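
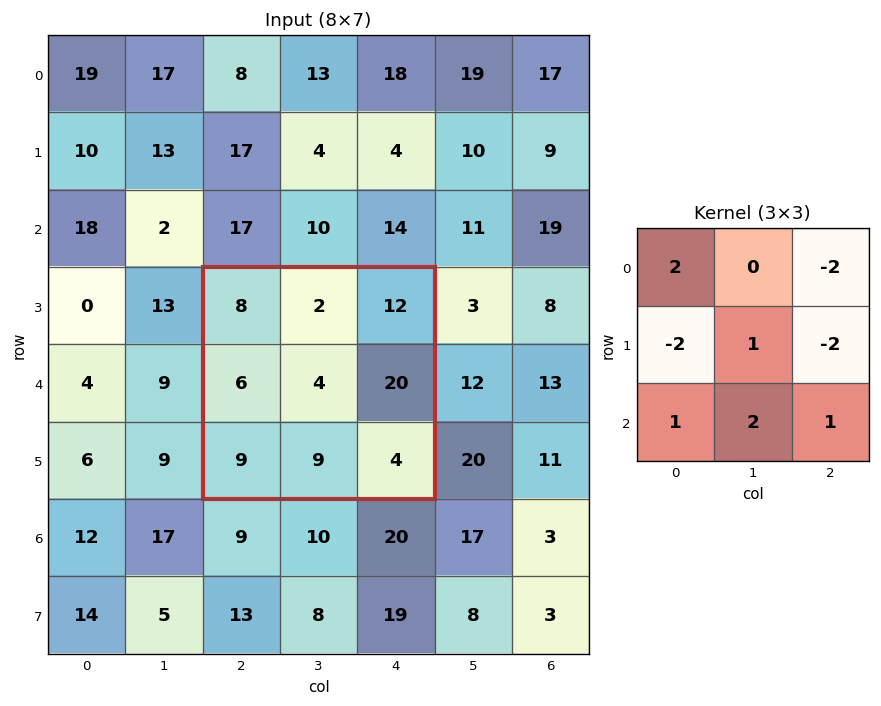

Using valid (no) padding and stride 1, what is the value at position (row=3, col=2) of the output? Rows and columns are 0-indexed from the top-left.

-25

The receptive field on the input at this output position is [8 2 12 / 6 4 20 / 9 9 4]. Elementwise product with the kernel and sum: 8·2 + 12·-2 + 6·-2 + 4·1 + 20·-2 + 9·1 + 9·2 + 4·1.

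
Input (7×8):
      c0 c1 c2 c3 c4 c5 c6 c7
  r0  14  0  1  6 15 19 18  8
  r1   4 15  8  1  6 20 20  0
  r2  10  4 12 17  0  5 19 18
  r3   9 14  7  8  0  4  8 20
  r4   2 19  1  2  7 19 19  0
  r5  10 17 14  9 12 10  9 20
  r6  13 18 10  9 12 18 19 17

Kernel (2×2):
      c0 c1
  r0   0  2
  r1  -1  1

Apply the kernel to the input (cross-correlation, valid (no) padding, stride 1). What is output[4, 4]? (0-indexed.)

36

The receptive field on the input at this output position is [7 19 / 12 10]. Elementwise product with the kernel and sum: 19·2 + 12·-1 + 10·1.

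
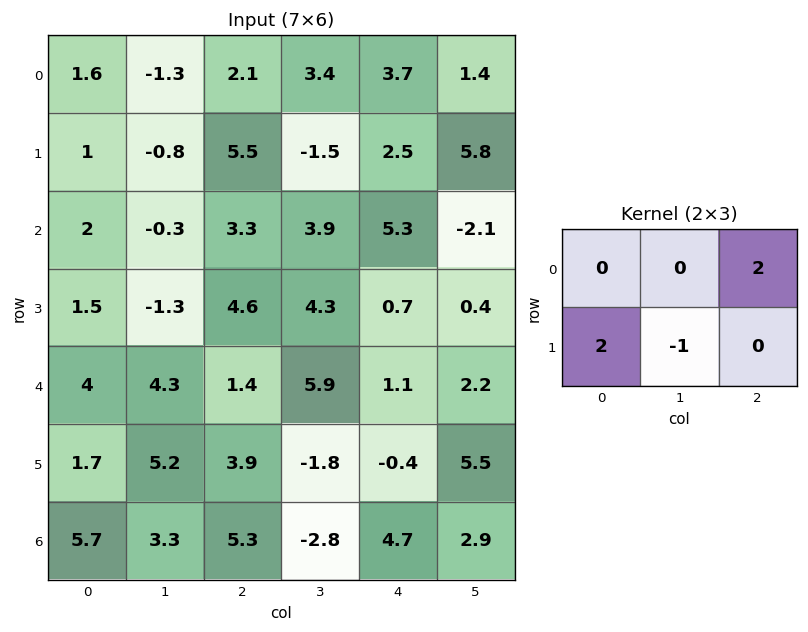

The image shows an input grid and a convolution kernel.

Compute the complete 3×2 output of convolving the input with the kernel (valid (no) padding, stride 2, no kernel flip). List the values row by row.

Output[0,0]: The receptive field on the input at this output position is [1.6 -1.3 2.1 / 1 -0.8 5.5]. Elementwise product with the kernel and sum: 2.1·2 + 1·2 + -0.8·-1.

7 19.9
10.9 15.5
1 11.8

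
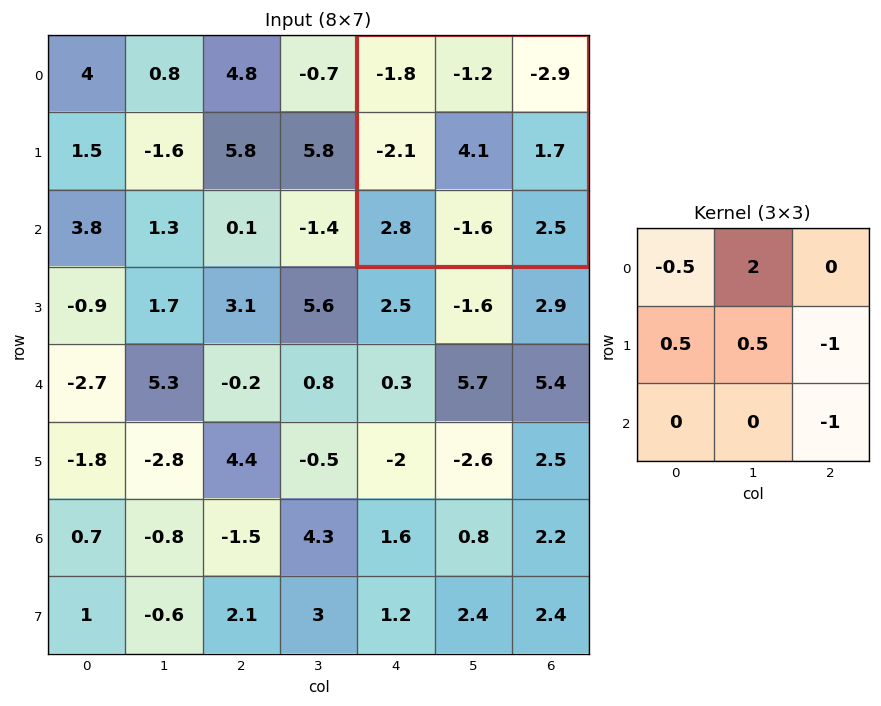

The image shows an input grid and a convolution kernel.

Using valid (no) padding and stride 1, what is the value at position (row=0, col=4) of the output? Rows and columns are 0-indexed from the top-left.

The receptive field on the input at this output position is [-1.8 -1.2 -2.9 / -2.1 4.1 1.7 / 2.8 -1.6 2.5]. Elementwise product with the kernel and sum: -1.8·-0.5 + -1.2·2 + -2.1·0.5 + 4.1·0.5 + 1.7·-1 + 2.5·-1.

-4.7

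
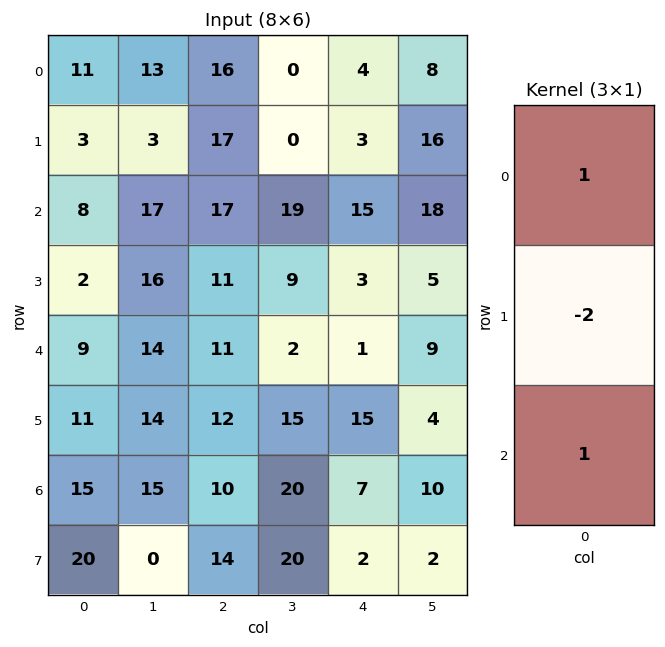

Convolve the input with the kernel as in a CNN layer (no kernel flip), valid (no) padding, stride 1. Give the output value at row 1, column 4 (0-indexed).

-24

The receptive field on the input at this output position is [3 / 15 / 3]. Elementwise product with the kernel and sum: 3·1 + 15·-2 + 3·1.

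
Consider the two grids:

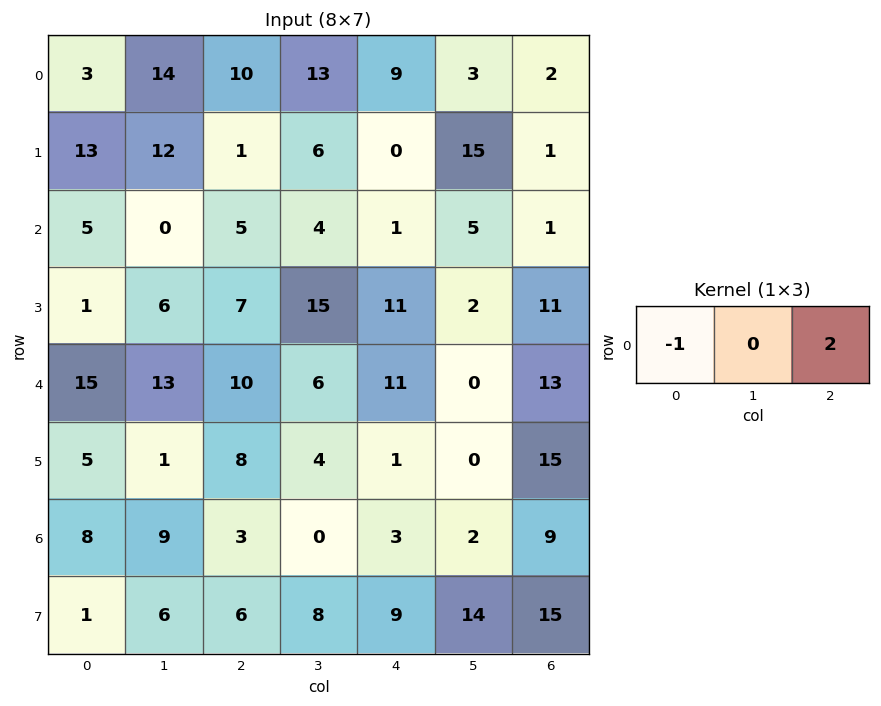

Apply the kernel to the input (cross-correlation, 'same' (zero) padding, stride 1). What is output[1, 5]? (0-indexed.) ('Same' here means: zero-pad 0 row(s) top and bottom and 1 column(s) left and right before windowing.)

The receptive field on the zero-padded input at this output position is [0 15 1]. Elementwise product with the kernel and sum: 0·-1 + 1·2.

2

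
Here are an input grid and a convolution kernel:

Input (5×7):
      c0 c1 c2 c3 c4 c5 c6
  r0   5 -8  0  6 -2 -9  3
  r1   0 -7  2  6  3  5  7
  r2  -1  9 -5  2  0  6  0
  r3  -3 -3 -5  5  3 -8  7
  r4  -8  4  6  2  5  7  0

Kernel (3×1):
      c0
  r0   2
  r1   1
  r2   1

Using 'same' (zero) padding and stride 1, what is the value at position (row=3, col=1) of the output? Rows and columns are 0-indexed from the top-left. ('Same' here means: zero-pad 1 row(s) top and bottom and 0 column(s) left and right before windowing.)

The receptive field on the zero-padded input at this output position is [9 / -3 / 4]. Elementwise product with the kernel and sum: 9·2 + -3·1 + 4·1.

19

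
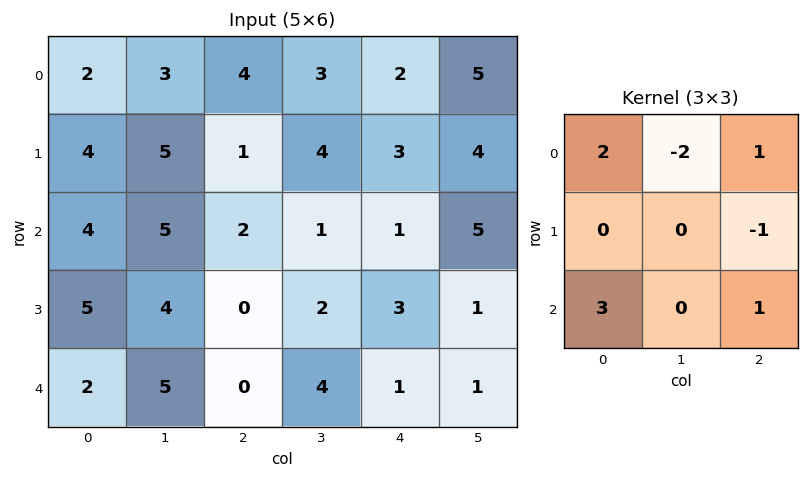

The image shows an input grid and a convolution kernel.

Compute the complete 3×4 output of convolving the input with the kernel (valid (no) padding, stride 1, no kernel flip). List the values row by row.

15 13 8 11
12 25 -1 8
6 24 1 17

Output[0,0]: The receptive field on the input at this output position is [2 3 4 / 4 5 1 / 4 5 2]. Elementwise product with the kernel and sum: 2·2 + 3·-2 + 4·1 + 1·-1 + 4·3 + 2·1.
Output[0,1]: The receptive field on the input at this output position is [3 4 3 / 5 1 4 / 5 2 1]. Elementwise product with the kernel and sum: 3·2 + 4·-2 + 3·1 + 4·-1 + 5·3 + 1·1.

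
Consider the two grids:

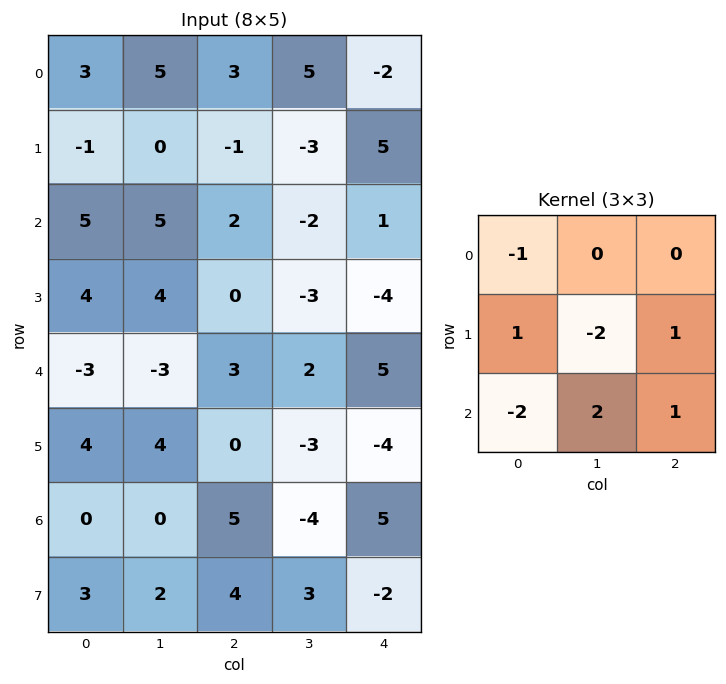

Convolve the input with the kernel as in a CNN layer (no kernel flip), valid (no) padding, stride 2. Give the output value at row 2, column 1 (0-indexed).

-14

The receptive field on the input at this output position is [3 2 5 / 0 -3 -4 / 5 -4 5]. Elementwise product with the kernel and sum: 3·-1 + 0·1 + -3·-2 + -4·1 + 5·-2 + -4·2 + 5·1.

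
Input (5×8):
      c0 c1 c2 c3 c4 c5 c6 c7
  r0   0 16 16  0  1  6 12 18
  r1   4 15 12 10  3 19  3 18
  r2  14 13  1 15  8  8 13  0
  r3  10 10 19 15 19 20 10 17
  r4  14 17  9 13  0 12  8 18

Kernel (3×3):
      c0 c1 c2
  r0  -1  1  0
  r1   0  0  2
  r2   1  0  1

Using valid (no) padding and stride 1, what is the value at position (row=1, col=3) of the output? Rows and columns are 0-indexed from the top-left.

44

The receptive field on the input at this output position is [10 3 19 / 15 8 8 / 15 19 20]. Elementwise product with the kernel and sum: 10·-1 + 3·1 + 8·2 + 15·1 + 20·1.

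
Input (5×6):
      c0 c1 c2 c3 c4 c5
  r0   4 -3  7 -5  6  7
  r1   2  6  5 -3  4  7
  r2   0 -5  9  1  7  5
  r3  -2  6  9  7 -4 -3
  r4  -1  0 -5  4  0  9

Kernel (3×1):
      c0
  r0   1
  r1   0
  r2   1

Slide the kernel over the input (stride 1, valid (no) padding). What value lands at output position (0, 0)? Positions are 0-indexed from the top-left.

The receptive field on the input at this output position is [4 / 2 / 0]. Elementwise product with the kernel and sum: 4·1 + 0·1.

4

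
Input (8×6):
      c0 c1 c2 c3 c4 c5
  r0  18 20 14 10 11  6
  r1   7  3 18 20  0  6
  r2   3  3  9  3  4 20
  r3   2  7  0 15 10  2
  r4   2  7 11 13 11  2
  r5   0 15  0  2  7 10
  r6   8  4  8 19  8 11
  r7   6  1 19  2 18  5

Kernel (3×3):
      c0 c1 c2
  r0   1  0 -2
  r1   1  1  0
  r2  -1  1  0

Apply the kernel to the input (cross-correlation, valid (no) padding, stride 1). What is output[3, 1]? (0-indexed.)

-20

The receptive field on the input at this output position is [7 0 15 / 7 11 13 / 15 0 2]. Elementwise product with the kernel and sum: 7·1 + 15·-2 + 7·1 + 11·1 + 15·-1 + 0·1.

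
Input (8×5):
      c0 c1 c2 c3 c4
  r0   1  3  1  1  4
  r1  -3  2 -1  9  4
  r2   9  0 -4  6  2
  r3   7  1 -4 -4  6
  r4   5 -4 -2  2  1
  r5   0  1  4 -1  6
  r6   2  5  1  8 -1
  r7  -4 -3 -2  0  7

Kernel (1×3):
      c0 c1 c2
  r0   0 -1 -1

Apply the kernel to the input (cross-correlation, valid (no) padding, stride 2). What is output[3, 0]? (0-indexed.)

-6

The receptive field on the input at this output position is [2 5 1]. Elementwise product with the kernel and sum: 5·-1 + 1·-1.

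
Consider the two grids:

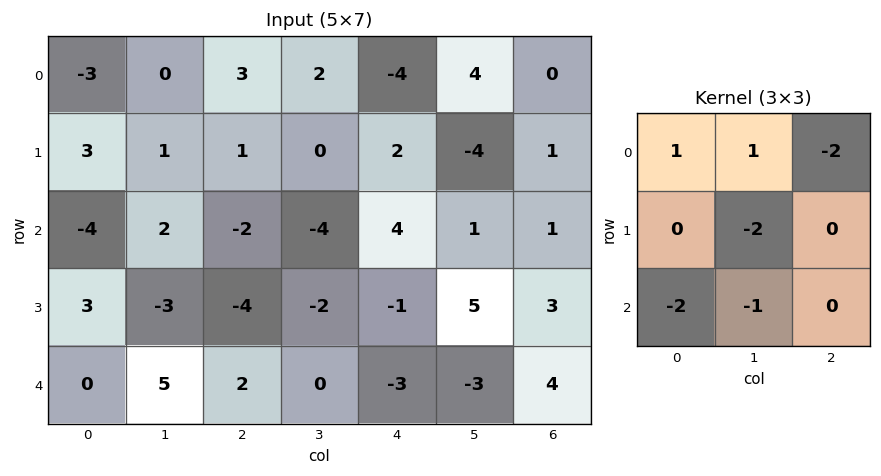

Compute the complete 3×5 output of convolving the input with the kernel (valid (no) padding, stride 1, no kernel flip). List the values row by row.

Output[0,0]: The receptive field on the input at this output position is [-3 0 3 / 3 1 1 / -4 2 -2]. Elementwise product with the kernel and sum: -3·1 + 0·1 + 3·-2 + 1·-2 + -4·-2 + 2·-1.
Output[0,1]: The receptive field on the input at this output position is [0 3 2 / 1 1 0 / 2 -2 -4]. Elementwise product with the kernel and sum: 0·1 + 3·1 + 2·-2 + 1·-2 + 2·-2 + -2·-1.

-5 -5 21 -10 -1
-5 16 15 7 -9
3 4 -14 3 2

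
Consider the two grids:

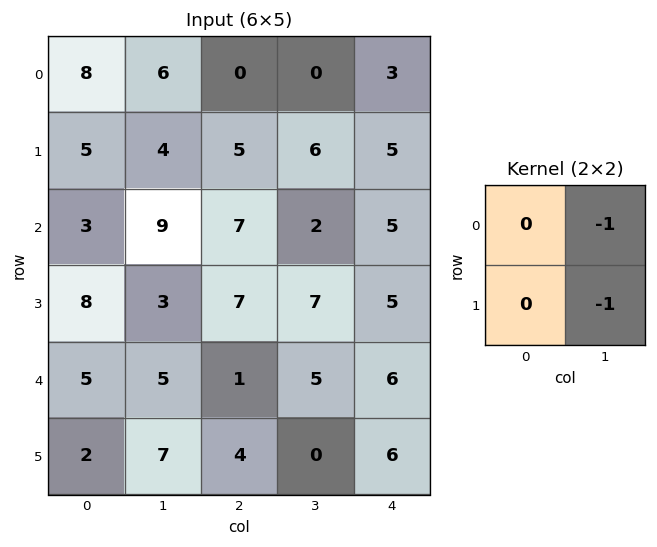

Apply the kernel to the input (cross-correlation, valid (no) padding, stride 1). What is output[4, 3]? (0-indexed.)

-12

The receptive field on the input at this output position is [5 6 / 0 6]. Elementwise product with the kernel and sum: 6·-1 + 6·-1.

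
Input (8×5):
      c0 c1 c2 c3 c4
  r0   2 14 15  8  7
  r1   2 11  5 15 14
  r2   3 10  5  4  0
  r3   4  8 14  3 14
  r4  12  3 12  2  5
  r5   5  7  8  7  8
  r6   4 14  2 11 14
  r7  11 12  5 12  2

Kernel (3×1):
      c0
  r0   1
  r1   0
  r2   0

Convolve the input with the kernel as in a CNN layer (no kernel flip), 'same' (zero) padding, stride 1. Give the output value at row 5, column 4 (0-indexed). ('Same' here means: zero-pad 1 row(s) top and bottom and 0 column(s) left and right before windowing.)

5

The receptive field on the zero-padded input at this output position is [5 / 8 / 14]. Elementwise product with the kernel and sum: 5·1.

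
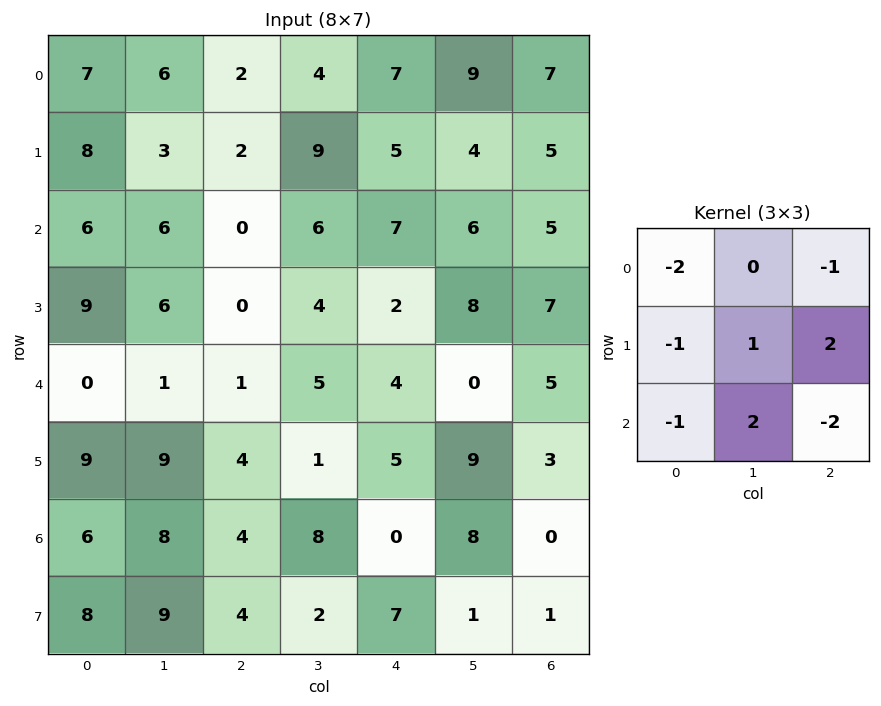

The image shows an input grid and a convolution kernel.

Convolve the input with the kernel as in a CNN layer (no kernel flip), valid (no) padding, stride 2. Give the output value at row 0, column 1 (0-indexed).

4

The receptive field on the input at this output position is [2 4 7 / 2 9 5 / 0 6 7]. Elementwise product with the kernel and sum: 2·-2 + 7·-1 + 2·-1 + 9·1 + 5·2 + 0·-1 + 6·2 + 7·-2.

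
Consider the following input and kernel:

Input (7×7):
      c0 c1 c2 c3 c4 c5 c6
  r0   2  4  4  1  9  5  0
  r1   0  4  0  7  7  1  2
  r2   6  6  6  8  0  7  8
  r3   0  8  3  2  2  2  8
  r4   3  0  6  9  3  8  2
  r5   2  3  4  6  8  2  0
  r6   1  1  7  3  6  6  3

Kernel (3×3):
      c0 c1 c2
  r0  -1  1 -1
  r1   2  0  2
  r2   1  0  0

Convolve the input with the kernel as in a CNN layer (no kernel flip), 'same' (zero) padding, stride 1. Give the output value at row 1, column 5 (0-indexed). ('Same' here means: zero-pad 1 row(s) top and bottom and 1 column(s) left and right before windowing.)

14

The receptive field on the zero-padded input at this output position is [9 5 0 / 7 1 2 / 0 7 8]. Elementwise product with the kernel and sum: 9·-1 + 5·1 + 0·-1 + 7·2 + 2·2 + 0·1.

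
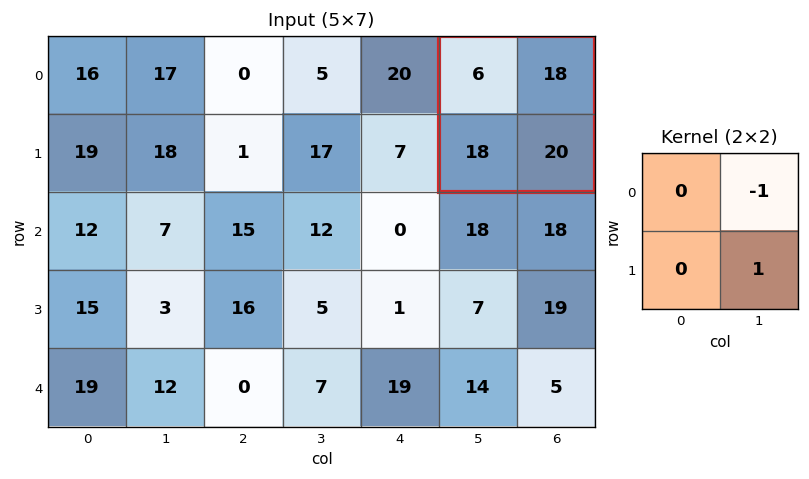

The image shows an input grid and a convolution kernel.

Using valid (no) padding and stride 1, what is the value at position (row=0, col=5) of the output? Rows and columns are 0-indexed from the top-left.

2

The receptive field on the input at this output position is [6 18 / 18 20]. Elementwise product with the kernel and sum: 18·-1 + 20·1.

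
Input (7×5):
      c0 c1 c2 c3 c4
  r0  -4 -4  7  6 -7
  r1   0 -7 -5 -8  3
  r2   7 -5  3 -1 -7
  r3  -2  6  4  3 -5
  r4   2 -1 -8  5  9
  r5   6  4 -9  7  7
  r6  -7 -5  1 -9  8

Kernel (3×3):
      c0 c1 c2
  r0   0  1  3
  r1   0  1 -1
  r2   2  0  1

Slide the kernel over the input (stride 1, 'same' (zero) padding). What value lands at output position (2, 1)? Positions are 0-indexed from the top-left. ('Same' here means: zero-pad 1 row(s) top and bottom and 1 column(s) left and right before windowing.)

The receptive field on the zero-padded input at this output position is [0 -7 -5 / 7 -5 3 / -2 6 4]. Elementwise product with the kernel and sum: -7·1 + -5·3 + -5·1 + 3·-1 + -2·2 + 4·1.

-30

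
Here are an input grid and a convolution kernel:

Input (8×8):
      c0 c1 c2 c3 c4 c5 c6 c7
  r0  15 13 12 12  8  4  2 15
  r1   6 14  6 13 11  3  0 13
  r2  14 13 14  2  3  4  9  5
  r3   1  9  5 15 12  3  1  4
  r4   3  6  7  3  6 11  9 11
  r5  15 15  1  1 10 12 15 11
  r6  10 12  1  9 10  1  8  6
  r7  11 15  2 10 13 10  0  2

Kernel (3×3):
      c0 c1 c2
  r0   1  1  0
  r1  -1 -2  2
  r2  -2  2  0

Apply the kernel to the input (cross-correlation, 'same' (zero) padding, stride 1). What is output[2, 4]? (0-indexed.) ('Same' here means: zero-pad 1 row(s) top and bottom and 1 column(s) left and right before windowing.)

18

The receptive field on the zero-padded input at this output position is [13 11 3 / 2 3 4 / 15 12 3]. Elementwise product with the kernel and sum: 13·1 + 11·1 + 2·-1 + 3·-2 + 4·2 + 15·-2 + 12·2.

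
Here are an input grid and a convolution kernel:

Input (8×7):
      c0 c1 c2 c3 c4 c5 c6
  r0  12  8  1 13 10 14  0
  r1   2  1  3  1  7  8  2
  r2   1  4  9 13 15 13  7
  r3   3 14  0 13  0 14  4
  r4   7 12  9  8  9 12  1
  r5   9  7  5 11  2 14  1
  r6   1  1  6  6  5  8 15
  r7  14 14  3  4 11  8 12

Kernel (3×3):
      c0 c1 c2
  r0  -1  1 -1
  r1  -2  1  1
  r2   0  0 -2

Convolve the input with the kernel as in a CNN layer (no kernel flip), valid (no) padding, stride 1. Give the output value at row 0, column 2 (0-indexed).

The receptive field on the input at this output position is [1 13 10 / 3 1 7 / 9 13 15]. Elementwise product with the kernel and sum: 1·-1 + 13·1 + 10·-1 + 3·-2 + 1·1 + 7·1 + 15·-2.

-26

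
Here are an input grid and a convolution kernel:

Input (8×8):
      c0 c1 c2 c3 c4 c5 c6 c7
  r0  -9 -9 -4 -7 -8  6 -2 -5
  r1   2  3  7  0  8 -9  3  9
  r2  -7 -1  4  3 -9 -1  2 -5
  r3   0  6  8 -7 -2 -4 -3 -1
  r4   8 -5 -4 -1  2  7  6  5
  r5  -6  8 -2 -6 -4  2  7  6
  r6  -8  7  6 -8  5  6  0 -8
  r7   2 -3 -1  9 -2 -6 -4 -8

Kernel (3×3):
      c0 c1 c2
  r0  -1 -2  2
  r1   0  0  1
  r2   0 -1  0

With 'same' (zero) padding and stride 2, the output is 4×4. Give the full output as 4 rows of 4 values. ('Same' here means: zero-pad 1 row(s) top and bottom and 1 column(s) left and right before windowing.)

Output[0,0]: The receptive field on the zero-padded input at this output position is [0 0 0 / 0 -9 -9 / 0 2 3]. Elementwise product with the kernel and sum: 0·-1 + 0·-2 + 0·2 + -9·1 + 2·-1.
Output[0,1]: The receptive field on the zero-padded input at this output position is [0 0 0 / -9 -4 -7 / 3 7 0]. Elementwise product with the kernel and sum: 0·-1 + 0·-2 + 0·2 + -7·1 + 7·-1.

-11 -14 -2 -8
1 -22 -33 19
13 -35 14 6
33 -23 26 -8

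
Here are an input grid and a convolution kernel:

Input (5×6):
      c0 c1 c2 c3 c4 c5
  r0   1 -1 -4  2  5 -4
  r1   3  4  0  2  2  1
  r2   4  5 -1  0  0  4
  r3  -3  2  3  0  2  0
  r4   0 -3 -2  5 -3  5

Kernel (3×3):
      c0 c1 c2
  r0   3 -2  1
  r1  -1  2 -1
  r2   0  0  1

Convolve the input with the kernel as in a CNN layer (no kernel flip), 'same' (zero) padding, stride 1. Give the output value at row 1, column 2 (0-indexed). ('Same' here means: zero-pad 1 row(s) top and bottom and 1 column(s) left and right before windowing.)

The receptive field on the zero-padded input at this output position is [-1 -4 2 / 4 0 2 / 5 -1 0]. Elementwise product with the kernel and sum: -1·3 + -4·-2 + 2·1 + 4·-1 + 0·2 + 2·-1 + 0·1.

1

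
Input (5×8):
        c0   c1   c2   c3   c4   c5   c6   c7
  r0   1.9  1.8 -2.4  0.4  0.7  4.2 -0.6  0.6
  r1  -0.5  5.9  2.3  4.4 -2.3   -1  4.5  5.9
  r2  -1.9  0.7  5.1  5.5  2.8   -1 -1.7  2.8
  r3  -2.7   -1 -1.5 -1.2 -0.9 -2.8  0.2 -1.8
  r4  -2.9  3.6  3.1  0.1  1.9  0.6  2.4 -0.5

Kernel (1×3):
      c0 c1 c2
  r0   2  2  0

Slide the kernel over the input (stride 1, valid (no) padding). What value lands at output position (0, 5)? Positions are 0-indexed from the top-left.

The receptive field on the input at this output position is [4.2 -0.6 0.6]. Elementwise product with the kernel and sum: 4.2·2 + -0.6·2.

7.2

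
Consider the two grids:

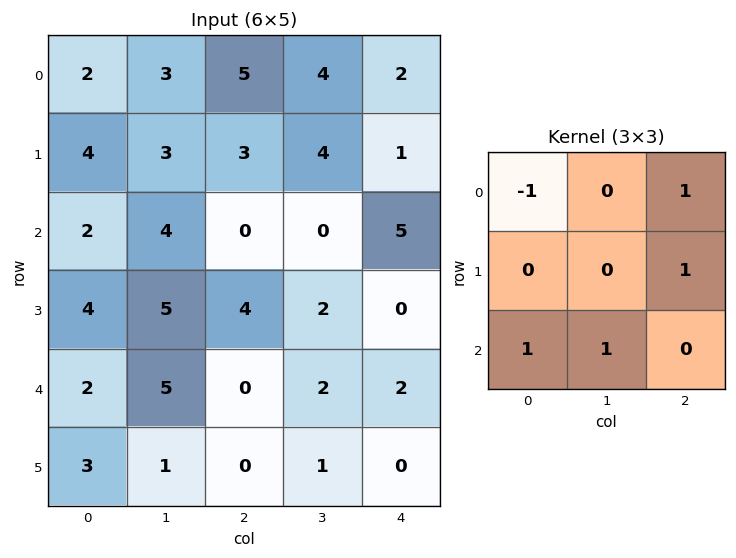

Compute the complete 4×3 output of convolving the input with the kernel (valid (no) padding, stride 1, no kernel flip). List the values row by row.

12 9 -2
8 10 9
9 3 7
4 0 -1

Output[0,0]: The receptive field on the input at this output position is [2 3 5 / 4 3 3 / 2 4 0]. Elementwise product with the kernel and sum: 2·-1 + 5·1 + 3·1 + 2·1 + 4·1.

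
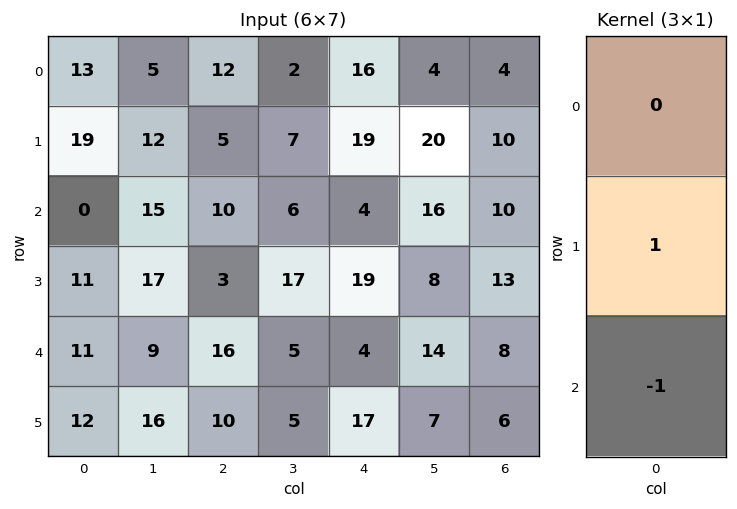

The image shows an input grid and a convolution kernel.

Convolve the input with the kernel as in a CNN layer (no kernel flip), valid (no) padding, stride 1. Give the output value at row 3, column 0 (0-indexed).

-1

The receptive field on the input at this output position is [11 / 11 / 12]. Elementwise product with the kernel and sum: 11·1 + 12·-1.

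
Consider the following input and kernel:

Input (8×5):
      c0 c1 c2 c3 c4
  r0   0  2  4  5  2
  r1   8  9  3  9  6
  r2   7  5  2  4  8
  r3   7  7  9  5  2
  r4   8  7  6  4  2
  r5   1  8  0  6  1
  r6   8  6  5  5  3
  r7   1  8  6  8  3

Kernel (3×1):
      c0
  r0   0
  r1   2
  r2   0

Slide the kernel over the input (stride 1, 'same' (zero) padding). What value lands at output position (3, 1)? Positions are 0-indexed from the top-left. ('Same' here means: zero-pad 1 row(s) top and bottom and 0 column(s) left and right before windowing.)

The receptive field on the zero-padded input at this output position is [5 / 7 / 7]. Elementwise product with the kernel and sum: 7·2.

14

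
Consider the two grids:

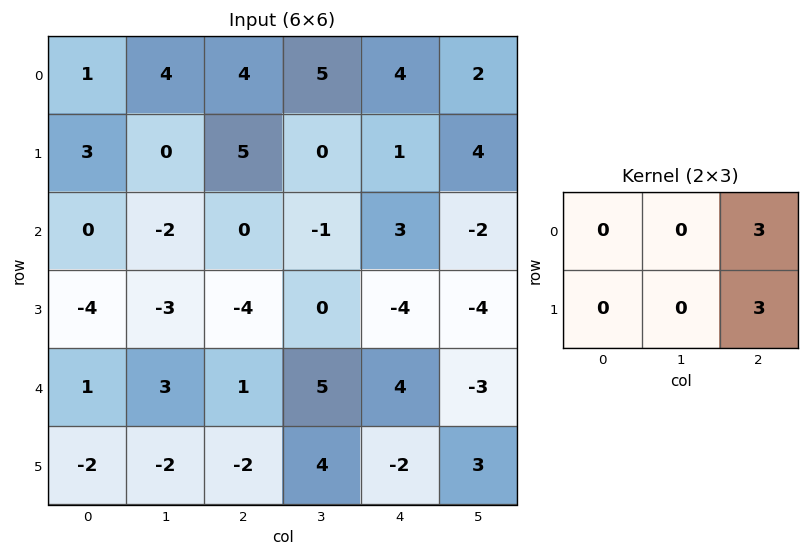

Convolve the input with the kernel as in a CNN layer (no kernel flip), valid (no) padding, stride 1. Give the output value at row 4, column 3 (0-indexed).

The receptive field on the input at this output position is [5 4 -3 / 4 -2 3]. Elementwise product with the kernel and sum: -3·3 + 3·3.

0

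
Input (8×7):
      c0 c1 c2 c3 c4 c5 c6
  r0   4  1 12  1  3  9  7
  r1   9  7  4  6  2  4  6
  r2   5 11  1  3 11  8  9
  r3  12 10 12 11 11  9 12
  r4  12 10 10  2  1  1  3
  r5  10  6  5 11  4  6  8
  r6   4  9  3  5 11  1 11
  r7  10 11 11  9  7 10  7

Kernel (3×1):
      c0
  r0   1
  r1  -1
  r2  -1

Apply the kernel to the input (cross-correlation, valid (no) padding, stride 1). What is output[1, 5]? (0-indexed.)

-13

The receptive field on the input at this output position is [4 / 8 / 9]. Elementwise product with the kernel and sum: 4·1 + 8·-1 + 9·-1.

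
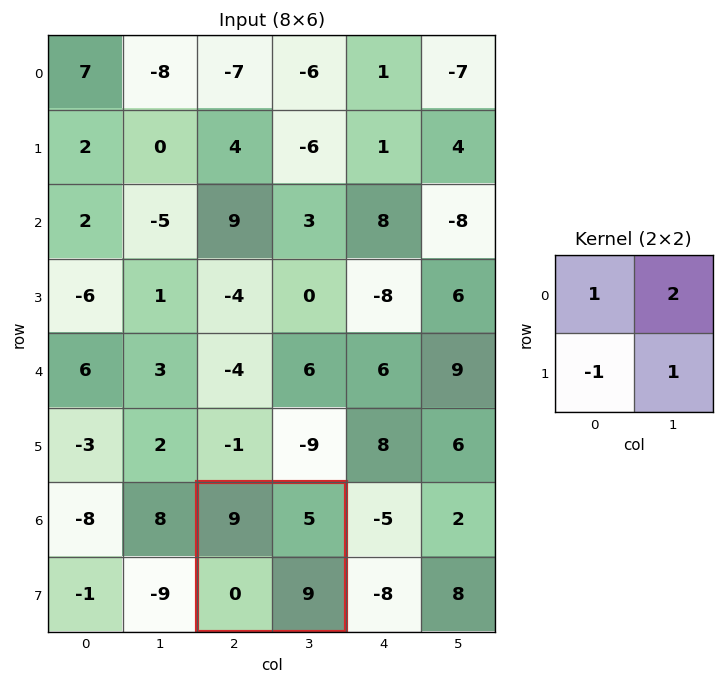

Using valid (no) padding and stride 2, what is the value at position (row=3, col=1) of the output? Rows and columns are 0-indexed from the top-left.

28

The receptive field on the input at this output position is [9 5 / 0 9]. Elementwise product with the kernel and sum: 9·1 + 5·2 + 0·-1 + 9·1.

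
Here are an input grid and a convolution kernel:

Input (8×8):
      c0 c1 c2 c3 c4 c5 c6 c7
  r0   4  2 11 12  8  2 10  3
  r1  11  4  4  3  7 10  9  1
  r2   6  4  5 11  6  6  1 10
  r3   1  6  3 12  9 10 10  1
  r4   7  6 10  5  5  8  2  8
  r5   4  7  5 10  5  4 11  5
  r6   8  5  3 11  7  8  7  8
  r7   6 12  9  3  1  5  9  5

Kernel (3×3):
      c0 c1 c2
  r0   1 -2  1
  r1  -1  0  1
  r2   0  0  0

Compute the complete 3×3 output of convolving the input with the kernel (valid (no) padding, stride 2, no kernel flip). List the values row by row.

4 -2 16
5 -5 -4
6 5 -3

Output[0,0]: The receptive field on the input at this output position is [4 2 11 / 11 4 4 / 6 4 5]. Elementwise product with the kernel and sum: 4·1 + 2·-2 + 11·1 + 11·-1 + 4·1.
Output[0,1]: The receptive field on the input at this output position is [11 12 8 / 4 3 7 / 5 11 6]. Elementwise product with the kernel and sum: 11·1 + 12·-2 + 8·1 + 4·-1 + 7·1.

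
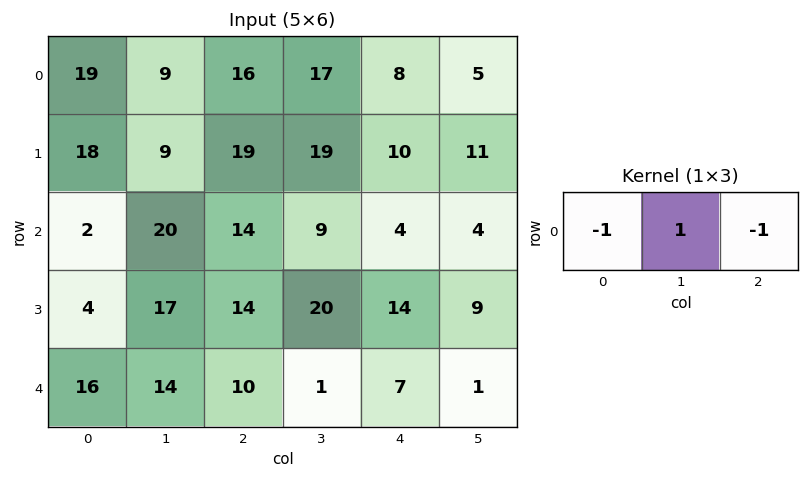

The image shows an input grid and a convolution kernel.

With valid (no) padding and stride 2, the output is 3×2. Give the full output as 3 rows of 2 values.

-26 -7
4 -9
-12 -16

Output[0,0]: The receptive field on the input at this output position is [19 9 16]. Elementwise product with the kernel and sum: 19·-1 + 9·1 + 16·-1.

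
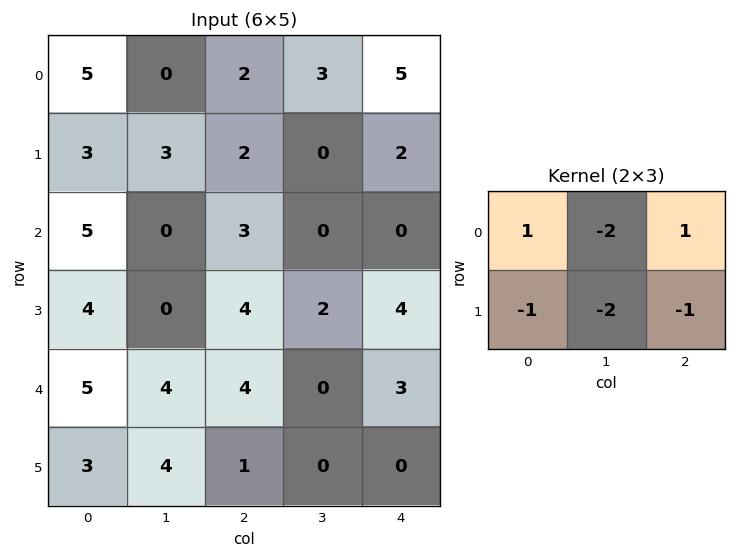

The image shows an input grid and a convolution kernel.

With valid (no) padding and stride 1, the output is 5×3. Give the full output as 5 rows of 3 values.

Output[0,0]: The receptive field on the input at this output position is [5 0 2 / 3 3 2]. Elementwise product with the kernel and sum: 5·1 + 0·-2 + 2·1 + 3·-1 + 3·-2 + 2·-1.
Output[0,1]: The receptive field on the input at this output position is [0 2 3 / 3 2 0]. Elementwise product with the kernel and sum: 0·1 + 2·-2 + 3·1 + 3·-1 + 2·-2 + 0·-1.

-4 -8 -3
-9 -7 1
0 -16 -9
-9 -18 -3
-11 -10 6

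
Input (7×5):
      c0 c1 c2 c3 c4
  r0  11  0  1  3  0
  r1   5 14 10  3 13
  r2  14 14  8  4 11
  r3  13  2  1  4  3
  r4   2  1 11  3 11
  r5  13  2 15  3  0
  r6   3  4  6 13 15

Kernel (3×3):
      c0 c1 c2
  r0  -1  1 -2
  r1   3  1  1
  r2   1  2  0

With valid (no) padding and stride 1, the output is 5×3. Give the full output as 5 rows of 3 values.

68 80 64
70 48 15
30 20 1
22 40 65
44 44 50

Output[0,0]: The receptive field on the input at this output position is [11 0 1 / 5 14 10 / 14 14 8]. Elementwise product with the kernel and sum: 11·-1 + 0·1 + 1·-2 + 5·3 + 14·1 + 10·1 + 14·1 + 14·2.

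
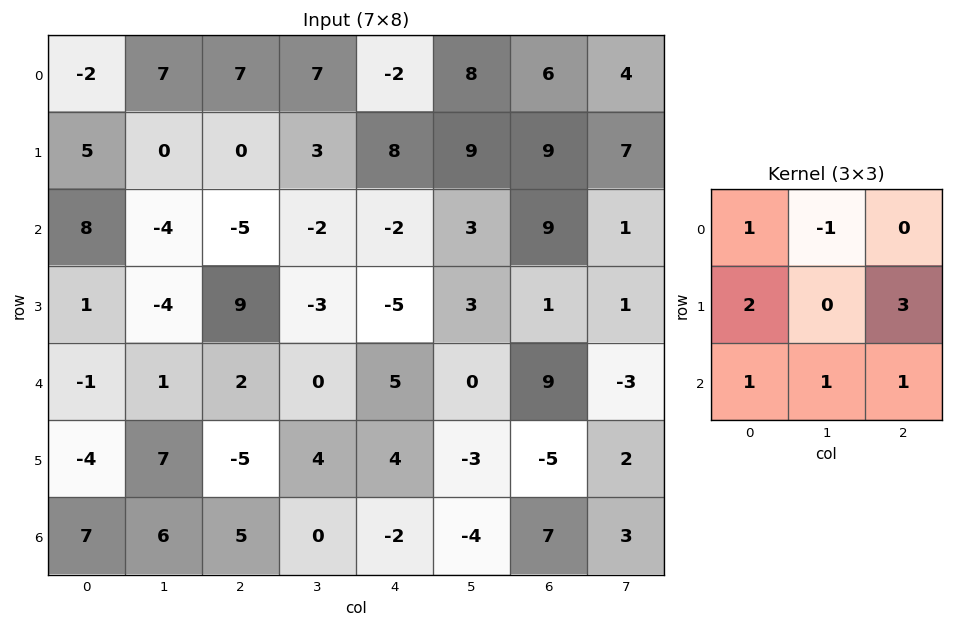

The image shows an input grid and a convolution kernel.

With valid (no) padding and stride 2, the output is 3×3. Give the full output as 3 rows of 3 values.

Output[0,0]: The receptive field on the input at this output position is [-2 7 7 / 5 0 0 / 8 -4 -5]. Elementwise product with the kernel and sum: -2·1 + 7·-1 + 5·2 + 0·3 + 8·1 + -4·1 + -5·1.
Output[0,1]: The receptive field on the input at this output position is [7 7 -2 / 0 3 8 / -5 -2 -2]. Elementwise product with the kernel and sum: 7·1 + 7·-1 + 0·2 + 8·3 + -5·1 + -2·1 + -2·1.

0 15 43
43 7 2
-7 7 -1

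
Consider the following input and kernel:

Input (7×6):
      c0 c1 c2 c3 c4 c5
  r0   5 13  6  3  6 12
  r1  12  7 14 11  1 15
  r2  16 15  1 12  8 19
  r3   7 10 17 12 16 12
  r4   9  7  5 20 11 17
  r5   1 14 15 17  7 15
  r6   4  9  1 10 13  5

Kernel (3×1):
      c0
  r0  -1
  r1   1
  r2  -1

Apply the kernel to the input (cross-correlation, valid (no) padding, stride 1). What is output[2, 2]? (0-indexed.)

The receptive field on the input at this output position is [1 / 17 / 5]. Elementwise product with the kernel and sum: 1·-1 + 17·1 + 5·-1.

11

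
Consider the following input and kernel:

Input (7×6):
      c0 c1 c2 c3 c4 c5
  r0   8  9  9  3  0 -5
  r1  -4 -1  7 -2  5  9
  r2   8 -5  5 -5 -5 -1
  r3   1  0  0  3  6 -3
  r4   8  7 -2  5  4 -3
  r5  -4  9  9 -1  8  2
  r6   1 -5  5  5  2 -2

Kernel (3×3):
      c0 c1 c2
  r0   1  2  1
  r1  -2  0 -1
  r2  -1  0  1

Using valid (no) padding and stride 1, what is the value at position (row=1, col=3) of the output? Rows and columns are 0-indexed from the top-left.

The receptive field on the input at this output position is [-2 5 9 / -5 -5 -1 / 3 6 -3]. Elementwise product with the kernel and sum: -2·1 + 5·2 + 9·1 + -5·-2 + -1·-1 + 3·-1 + -3·1.

22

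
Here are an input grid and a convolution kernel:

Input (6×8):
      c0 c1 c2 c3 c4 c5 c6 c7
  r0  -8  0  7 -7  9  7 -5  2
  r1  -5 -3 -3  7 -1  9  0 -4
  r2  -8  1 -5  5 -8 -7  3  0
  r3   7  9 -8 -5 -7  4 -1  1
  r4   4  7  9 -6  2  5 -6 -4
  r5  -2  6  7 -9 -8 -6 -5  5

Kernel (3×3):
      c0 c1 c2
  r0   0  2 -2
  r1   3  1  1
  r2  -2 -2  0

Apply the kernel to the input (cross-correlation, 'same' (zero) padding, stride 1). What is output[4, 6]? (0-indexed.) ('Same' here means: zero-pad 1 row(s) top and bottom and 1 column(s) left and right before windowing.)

23

The receptive field on the zero-padded input at this output position is [4 -1 1 / 5 -6 -4 / -6 -5 5]. Elementwise product with the kernel and sum: -1·2 + 1·-2 + 5·3 + -6·1 + -4·1 + -6·-2 + -5·-2.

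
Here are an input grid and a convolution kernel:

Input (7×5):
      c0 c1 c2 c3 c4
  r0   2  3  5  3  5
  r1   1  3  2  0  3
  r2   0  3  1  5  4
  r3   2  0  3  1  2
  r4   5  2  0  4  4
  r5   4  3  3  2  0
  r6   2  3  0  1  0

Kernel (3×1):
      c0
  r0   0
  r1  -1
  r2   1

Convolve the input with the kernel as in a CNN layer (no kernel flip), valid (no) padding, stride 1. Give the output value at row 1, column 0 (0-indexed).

The receptive field on the input at this output position is [1 / 0 / 2]. Elementwise product with the kernel and sum: 0·-1 + 2·1.

2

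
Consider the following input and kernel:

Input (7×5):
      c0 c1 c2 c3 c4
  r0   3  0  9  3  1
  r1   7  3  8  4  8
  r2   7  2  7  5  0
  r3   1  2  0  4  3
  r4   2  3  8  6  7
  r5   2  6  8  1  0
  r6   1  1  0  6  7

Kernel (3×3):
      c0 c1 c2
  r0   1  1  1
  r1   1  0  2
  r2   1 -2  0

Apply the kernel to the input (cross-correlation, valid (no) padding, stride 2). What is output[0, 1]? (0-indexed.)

The receptive field on the input at this output position is [9 3 1 / 8 4 8 / 7 5 0]. Elementwise product with the kernel and sum: 9·1 + 3·1 + 1·1 + 8·1 + 8·2 + 7·1 + 5·-2.

34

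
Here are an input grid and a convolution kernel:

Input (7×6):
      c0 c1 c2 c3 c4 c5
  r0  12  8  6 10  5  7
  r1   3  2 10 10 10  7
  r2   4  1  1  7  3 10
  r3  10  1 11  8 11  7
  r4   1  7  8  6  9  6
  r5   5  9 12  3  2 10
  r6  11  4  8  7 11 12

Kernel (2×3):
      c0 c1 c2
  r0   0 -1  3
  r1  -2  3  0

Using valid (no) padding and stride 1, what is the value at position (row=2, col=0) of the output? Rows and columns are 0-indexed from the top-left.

-15

The receptive field on the input at this output position is [4 1 1 / 10 1 11]. Elementwise product with the kernel and sum: 1·-1 + 1·3 + 10·-2 + 1·3.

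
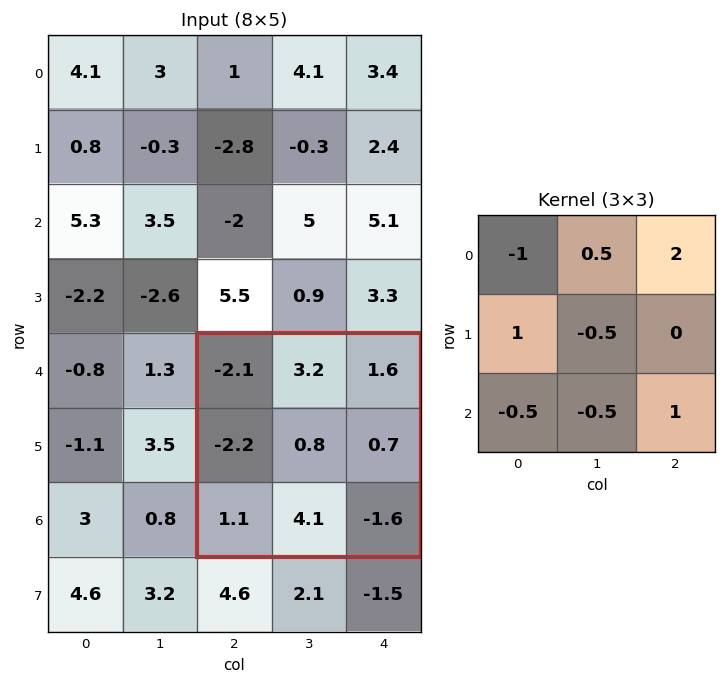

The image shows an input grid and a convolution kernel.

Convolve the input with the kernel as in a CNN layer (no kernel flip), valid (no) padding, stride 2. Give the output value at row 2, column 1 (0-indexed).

0.1

The receptive field on the input at this output position is [-2.1 3.2 1.6 / -2.2 0.8 0.7 / 1.1 4.1 -1.6]. Elementwise product with the kernel and sum: -2.1·-1 + 3.2·0.5 + 1.6·2 + -2.2·1 + 0.8·-0.5 + 1.1·-0.5 + 4.1·-0.5 + -1.6·1.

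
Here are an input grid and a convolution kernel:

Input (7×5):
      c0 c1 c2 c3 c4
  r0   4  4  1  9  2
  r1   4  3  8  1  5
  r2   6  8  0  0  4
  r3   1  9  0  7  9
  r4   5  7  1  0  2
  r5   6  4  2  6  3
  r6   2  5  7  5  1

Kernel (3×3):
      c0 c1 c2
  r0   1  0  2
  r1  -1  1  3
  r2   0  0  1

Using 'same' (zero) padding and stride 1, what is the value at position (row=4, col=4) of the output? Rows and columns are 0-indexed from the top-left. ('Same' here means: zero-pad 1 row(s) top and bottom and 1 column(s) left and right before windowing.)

The receptive field on the zero-padded input at this output position is [7 9 0 / 0 2 0 / 6 3 0]. Elementwise product with the kernel and sum: 7·1 + 0·2 + 0·-1 + 2·1 + 0·3 + 0·1.

9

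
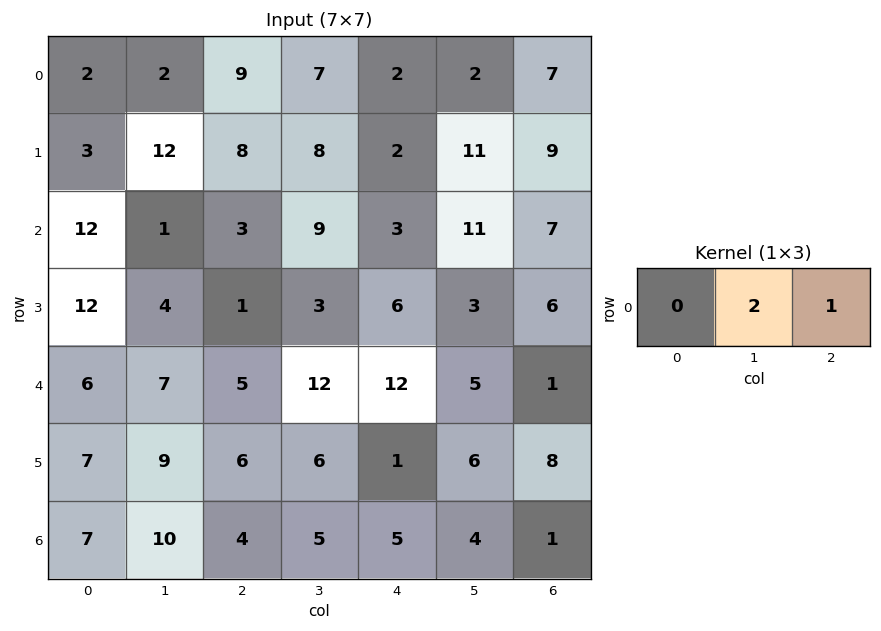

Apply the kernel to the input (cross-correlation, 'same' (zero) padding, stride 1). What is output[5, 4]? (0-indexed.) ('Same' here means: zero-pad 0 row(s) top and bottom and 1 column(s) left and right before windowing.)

The receptive field on the zero-padded input at this output position is [6 1 6]. Elementwise product with the kernel and sum: 1·2 + 6·1.

8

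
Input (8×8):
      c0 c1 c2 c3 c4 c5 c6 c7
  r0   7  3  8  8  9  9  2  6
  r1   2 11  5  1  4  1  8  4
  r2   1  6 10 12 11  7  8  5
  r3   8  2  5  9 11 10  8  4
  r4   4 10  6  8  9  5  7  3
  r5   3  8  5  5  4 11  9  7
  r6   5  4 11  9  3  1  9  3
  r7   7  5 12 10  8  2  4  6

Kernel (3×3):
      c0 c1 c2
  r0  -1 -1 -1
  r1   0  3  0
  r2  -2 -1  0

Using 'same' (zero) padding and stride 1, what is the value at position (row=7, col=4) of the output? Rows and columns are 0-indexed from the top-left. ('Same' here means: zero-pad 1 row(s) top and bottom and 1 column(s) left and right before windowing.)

The receptive field on the zero-padded input at this output position is [9 3 1 / 10 8 2 / 0 0 0]. Elementwise product with the kernel and sum: 9·-1 + 3·-1 + 1·-1 + 8·3 + 0·-2 + 0·-1.

11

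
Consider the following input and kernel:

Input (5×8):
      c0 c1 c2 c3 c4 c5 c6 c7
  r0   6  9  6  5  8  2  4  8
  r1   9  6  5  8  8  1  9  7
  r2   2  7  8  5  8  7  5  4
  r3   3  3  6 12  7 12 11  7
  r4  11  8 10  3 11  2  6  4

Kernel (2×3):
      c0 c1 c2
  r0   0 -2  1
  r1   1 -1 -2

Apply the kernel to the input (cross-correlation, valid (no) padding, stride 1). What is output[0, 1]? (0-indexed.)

The receptive field on the input at this output position is [9 6 5 / 6 5 8]. Elementwise product with the kernel and sum: 6·-2 + 5·1 + 6·1 + 5·-1 + 8·-2.

-22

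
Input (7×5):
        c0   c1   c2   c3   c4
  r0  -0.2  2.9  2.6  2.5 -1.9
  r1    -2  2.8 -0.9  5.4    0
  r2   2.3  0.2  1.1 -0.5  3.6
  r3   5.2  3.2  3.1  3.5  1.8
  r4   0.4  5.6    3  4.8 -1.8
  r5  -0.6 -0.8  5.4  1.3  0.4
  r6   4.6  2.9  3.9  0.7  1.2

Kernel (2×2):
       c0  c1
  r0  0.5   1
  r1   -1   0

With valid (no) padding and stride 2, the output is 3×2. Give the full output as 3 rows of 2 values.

Output[0,0]: The receptive field on the input at this output position is [-0.2 2.9 / -2 2.8]. Elementwise product with the kernel and sum: -0.2·0.5 + 2.9·1 + -2·-1.

4.8 4.7
-3.85 -3.05
6.4 0.9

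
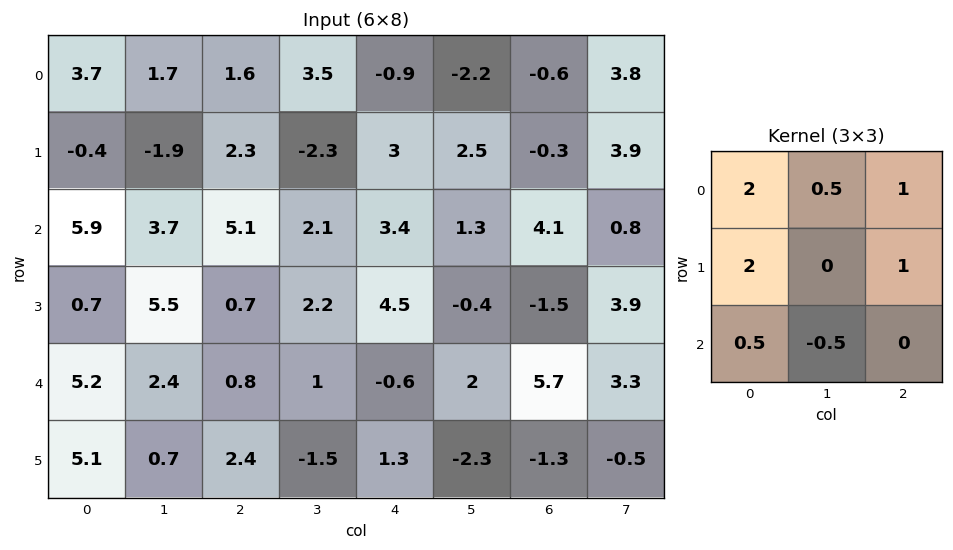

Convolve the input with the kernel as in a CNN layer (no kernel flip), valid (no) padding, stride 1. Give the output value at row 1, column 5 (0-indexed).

The receptive field on the input at this output position is [2.5 -0.3 3.9 / 1.3 4.1 0.8 / -0.4 -1.5 3.9]. Elementwise product with the kernel and sum: 2.5·2 + -0.3·0.5 + 3.9·1 + 1.3·2 + 0.8·1 + -0.4·0.5 + -1.5·-0.5.

12.7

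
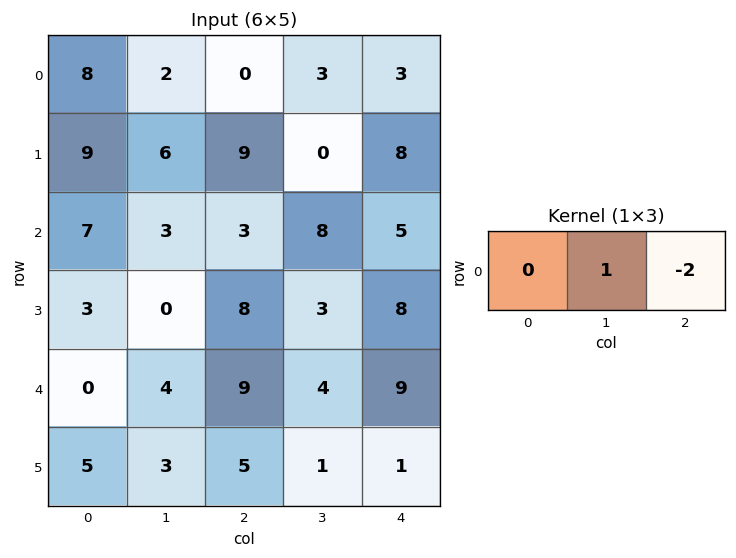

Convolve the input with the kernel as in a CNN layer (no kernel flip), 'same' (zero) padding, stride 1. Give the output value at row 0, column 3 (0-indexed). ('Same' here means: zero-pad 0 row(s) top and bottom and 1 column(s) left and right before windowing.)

The receptive field on the zero-padded input at this output position is [0 3 3]. Elementwise product with the kernel and sum: 3·1 + 3·-2.

-3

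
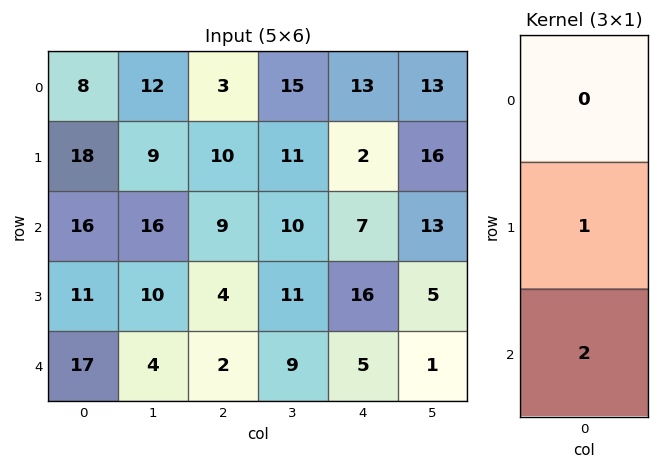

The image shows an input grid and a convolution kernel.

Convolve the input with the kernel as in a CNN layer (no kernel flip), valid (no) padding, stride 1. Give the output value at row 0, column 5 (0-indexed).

42

The receptive field on the input at this output position is [13 / 16 / 13]. Elementwise product with the kernel and sum: 16·1 + 13·2.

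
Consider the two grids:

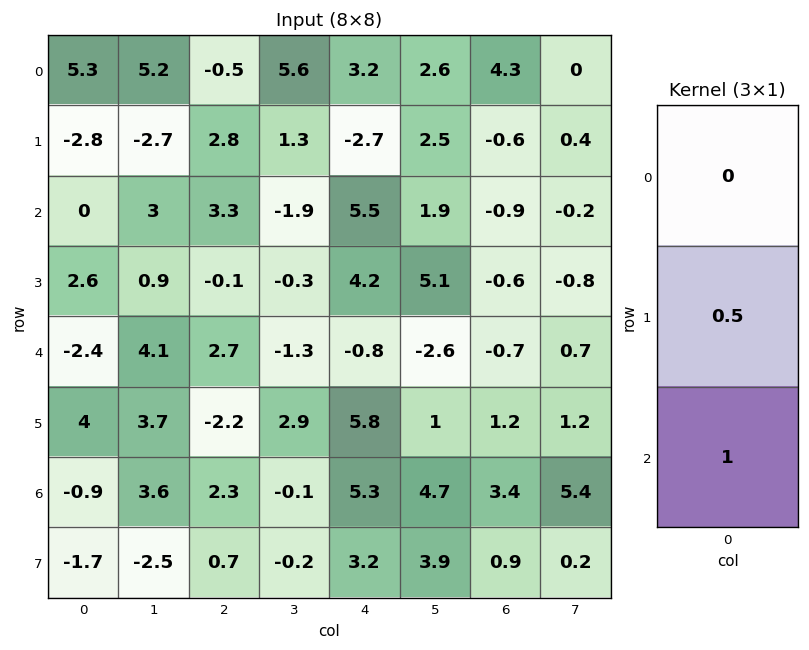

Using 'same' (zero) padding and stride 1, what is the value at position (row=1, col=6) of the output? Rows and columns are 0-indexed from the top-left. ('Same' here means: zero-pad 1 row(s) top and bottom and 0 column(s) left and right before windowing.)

The receptive field on the zero-padded input at this output position is [4.3 / -0.6 / -0.9]. Elementwise product with the kernel and sum: -0.6·0.5 + -0.9·1.

-1.2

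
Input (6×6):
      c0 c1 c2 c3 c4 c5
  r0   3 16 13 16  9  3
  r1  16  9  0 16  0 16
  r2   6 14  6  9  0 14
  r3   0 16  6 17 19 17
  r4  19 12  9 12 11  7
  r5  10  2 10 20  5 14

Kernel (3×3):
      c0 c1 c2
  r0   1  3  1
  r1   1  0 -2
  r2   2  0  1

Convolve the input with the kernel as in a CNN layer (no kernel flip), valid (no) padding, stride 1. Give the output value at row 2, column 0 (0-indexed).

The receptive field on the input at this output position is [6 14 6 / 0 16 6 / 19 12 9]. Elementwise product with the kernel and sum: 6·1 + 14·3 + 6·1 + 0·1 + 6·-2 + 19·2 + 9·1.

89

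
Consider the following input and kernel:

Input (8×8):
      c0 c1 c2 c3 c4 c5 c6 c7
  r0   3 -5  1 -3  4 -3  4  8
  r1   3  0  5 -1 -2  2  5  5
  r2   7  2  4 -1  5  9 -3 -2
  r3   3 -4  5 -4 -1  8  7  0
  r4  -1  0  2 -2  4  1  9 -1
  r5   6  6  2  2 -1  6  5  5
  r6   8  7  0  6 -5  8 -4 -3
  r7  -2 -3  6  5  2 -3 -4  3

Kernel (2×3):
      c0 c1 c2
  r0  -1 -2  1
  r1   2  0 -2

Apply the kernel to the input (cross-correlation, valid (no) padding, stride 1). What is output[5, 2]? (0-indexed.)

3

The receptive field on the input at this output position is [2 2 -1 / 0 6 -5]. Elementwise product with the kernel and sum: 2·-1 + 2·-2 + -1·1 + 0·2 + -5·-2.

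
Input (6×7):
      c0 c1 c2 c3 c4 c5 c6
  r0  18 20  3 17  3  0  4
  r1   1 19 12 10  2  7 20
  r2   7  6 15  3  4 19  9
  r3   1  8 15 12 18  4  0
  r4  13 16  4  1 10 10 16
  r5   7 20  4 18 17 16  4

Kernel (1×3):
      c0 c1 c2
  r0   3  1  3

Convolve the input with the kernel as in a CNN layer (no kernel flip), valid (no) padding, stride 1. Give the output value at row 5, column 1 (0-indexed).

118

The receptive field on the input at this output position is [20 4 18]. Elementwise product with the kernel and sum: 20·3 + 4·1 + 18·3.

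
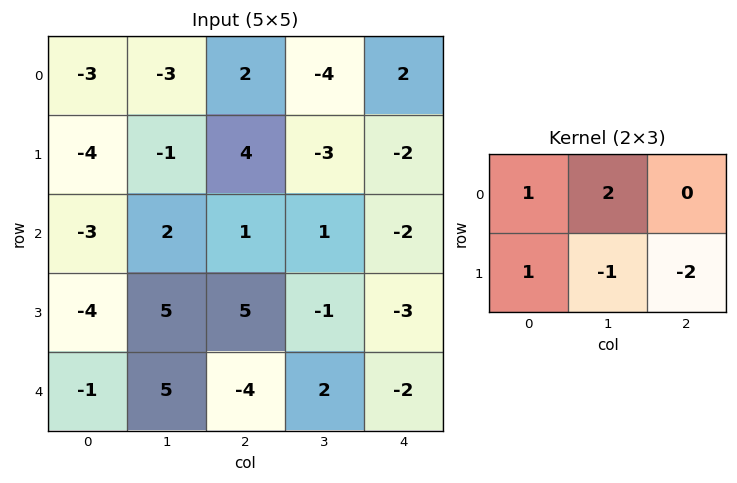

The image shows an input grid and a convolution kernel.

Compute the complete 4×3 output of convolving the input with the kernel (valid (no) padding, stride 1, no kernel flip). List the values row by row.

-20 2 5
-13 6 2
-18 6 15
8 20 1

Output[0,0]: The receptive field on the input at this output position is [-3 -3 2 / -4 -1 4]. Elementwise product with the kernel and sum: -3·1 + -3·2 + -4·1 + -1·-1 + 4·-2.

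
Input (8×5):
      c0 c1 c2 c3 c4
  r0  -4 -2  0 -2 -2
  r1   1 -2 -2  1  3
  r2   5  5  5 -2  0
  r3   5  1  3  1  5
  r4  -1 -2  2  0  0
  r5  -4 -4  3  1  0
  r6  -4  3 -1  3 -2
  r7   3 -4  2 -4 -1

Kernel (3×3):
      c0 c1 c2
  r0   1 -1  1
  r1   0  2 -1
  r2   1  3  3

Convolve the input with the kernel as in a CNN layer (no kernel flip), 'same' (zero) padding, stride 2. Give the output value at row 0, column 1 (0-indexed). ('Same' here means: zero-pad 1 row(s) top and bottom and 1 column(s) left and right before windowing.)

The receptive field on the zero-padded input at this output position is [0 0 0 / -2 0 -2 / -2 -2 1]. Elementwise product with the kernel and sum: 0·1 + 0·-1 + 0·1 + 0·2 + -2·-1 + -2·1 + -2·3 + 1·3.

-3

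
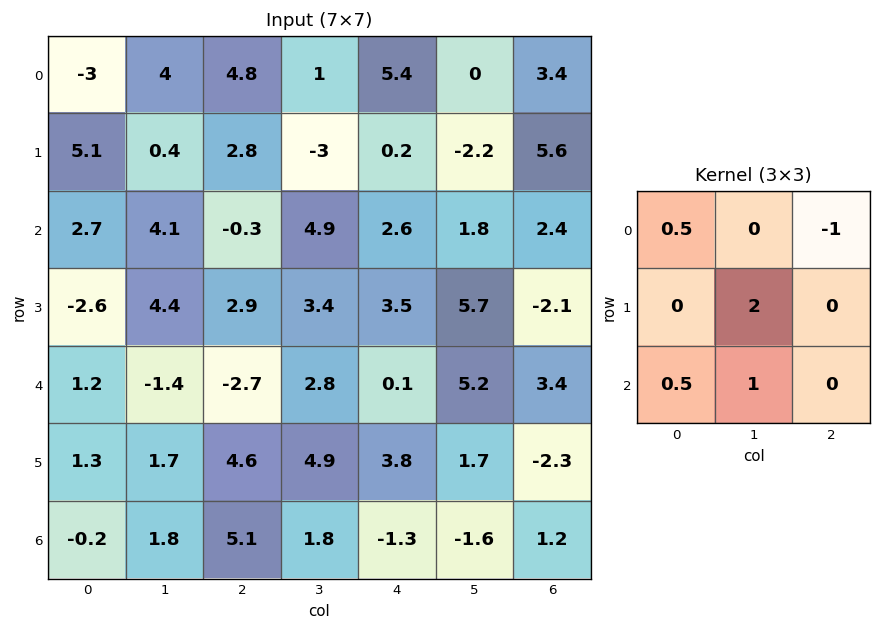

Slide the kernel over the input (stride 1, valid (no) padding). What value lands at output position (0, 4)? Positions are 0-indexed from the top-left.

The receptive field on the input at this output position is [5.4 0 3.4 / 0.2 -2.2 5.6 / 2.6 1.8 2.4]. Elementwise product with the kernel and sum: 5.4·0.5 + 3.4·-1 + -2.2·2 + 2.6·0.5 + 1.8·1.

-2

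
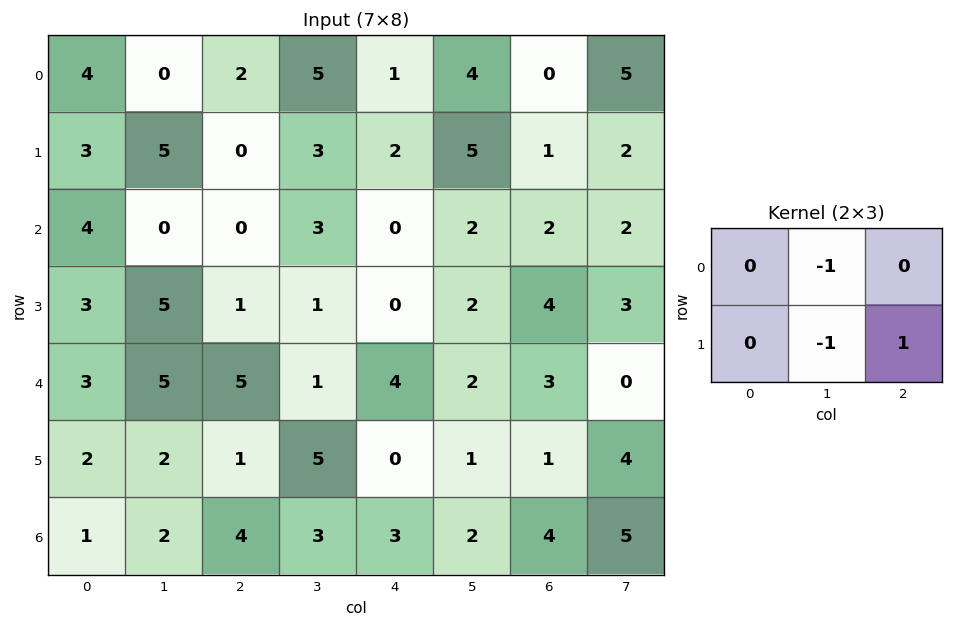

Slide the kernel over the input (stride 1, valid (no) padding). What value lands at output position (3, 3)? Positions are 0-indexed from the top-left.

-2

The receptive field on the input at this output position is [1 0 2 / 1 4 2]. Elementwise product with the kernel and sum: 0·-1 + 4·-1 + 2·1.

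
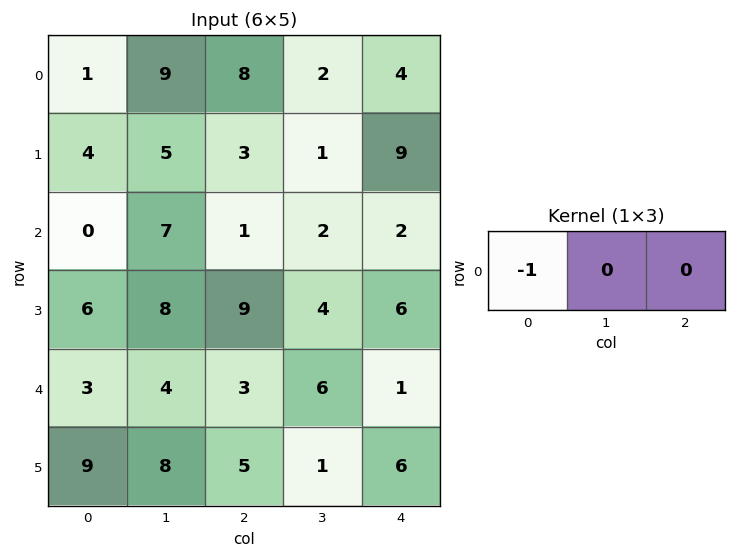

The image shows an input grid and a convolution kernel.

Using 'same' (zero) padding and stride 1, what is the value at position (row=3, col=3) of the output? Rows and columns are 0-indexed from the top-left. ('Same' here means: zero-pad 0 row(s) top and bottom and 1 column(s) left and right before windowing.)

-9

The receptive field on the zero-padded input at this output position is [9 4 6]. Elementwise product with the kernel and sum: 9·-1.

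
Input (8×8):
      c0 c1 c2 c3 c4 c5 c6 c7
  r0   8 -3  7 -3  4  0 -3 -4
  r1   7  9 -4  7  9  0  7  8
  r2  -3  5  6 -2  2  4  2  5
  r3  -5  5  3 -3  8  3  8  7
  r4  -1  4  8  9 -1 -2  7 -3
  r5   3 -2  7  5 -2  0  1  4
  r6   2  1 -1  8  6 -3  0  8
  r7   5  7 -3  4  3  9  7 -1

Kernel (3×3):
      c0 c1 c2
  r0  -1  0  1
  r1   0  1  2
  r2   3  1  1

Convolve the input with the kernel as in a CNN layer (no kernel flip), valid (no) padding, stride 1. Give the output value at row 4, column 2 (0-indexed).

3

The receptive field on the input at this output position is [8 9 -1 / 7 5 -2 / -1 8 6]. Elementwise product with the kernel and sum: 8·-1 + -1·1 + 5·1 + -2·2 + -1·3 + 8·1 + 6·1.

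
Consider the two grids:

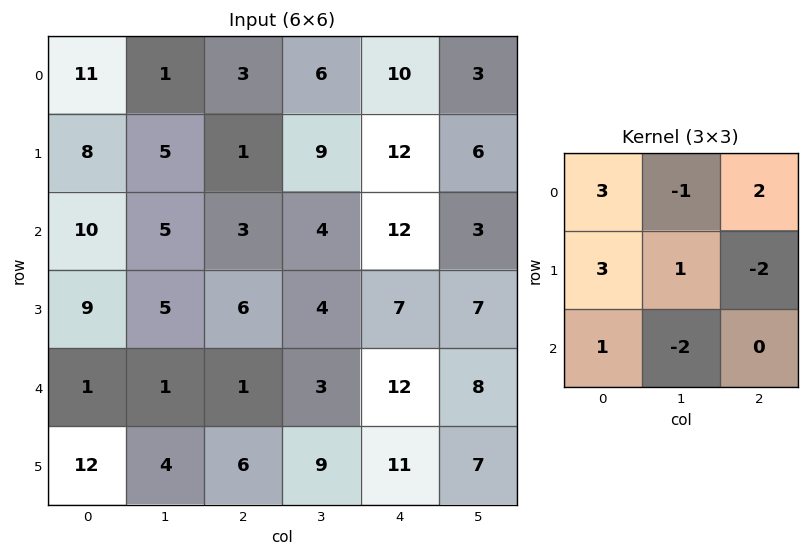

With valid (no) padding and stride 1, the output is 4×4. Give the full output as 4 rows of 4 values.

Output[0,0]: The receptive field on the input at this output position is [11 1 3 / 8 5 1 / 10 5 3]. Elementwise product with the kernel and sum: 11·3 + 1·-1 + 3·2 + 8·3 + 5·1 + 1·-2 + 10·1 + 5·-2.

65 9 6 21
49 35 5 35
50 32 32 -10
40 7 -2 11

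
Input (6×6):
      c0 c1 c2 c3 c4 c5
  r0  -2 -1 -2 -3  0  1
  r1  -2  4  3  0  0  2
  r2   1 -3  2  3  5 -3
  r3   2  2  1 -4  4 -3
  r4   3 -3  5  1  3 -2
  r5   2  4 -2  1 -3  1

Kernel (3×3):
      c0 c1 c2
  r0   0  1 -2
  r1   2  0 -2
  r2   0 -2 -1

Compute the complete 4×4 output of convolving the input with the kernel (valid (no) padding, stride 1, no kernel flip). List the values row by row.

Output[0,0]: The receptive field on the input at this output position is [-2 -1 -2 / -2 4 3 / 1 -3 2]. Elementwise product with the kernel and sum: -1·1 + -2·-2 + -2·2 + 3·-2 + -3·-2 + 2·-1.
Output[0,1]: The receptive field on the input at this output position is [-1 -2 -3 / 4 3 0 / -3 2 3]. Elementwise product with the kernel and sum: -2·1 + -3·-2 + 4·2 + 0·-2 + 2·-2 + 3·-1.

-3 5 -8 -13
-9 -7 -2 3
-4 -3 -18 5
-10 4 -7 21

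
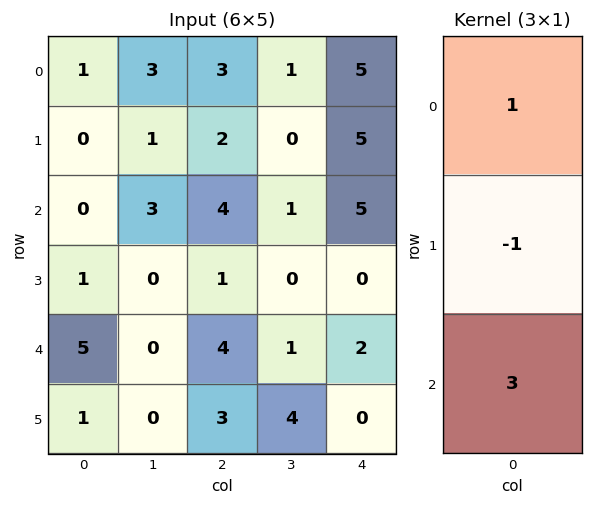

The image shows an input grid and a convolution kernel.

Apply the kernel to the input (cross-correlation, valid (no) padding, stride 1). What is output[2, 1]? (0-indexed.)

The receptive field on the input at this output position is [3 / 0 / 0]. Elementwise product with the kernel and sum: 3·1 + 0·-1 + 0·3.

3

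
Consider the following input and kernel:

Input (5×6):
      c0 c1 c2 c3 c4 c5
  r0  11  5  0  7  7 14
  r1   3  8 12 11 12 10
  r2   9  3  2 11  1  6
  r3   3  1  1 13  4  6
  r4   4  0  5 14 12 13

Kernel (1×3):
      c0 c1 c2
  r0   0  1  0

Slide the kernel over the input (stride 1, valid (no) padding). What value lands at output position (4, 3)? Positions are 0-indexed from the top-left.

12

The receptive field on the input at this output position is [14 12 13]. Elementwise product with the kernel and sum: 12·1.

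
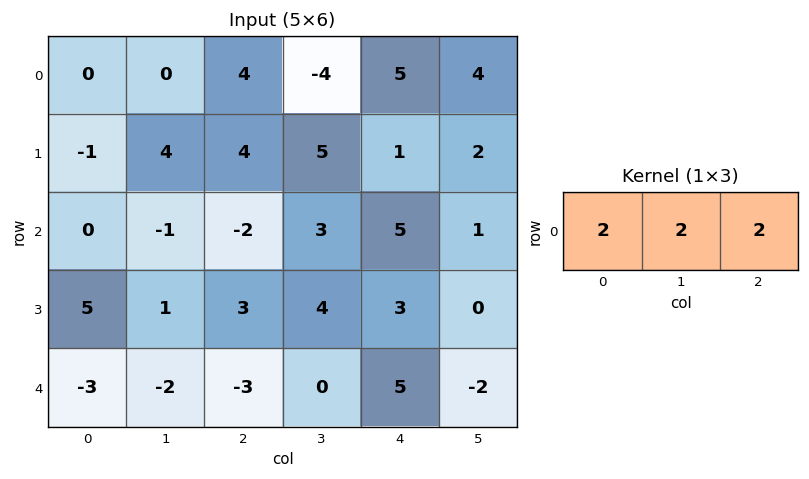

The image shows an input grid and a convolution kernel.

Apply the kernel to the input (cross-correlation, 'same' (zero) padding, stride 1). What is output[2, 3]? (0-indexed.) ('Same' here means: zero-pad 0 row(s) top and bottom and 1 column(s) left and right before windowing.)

The receptive field on the zero-padded input at this output position is [-2 3 5]. Elementwise product with the kernel and sum: -2·2 + 3·2 + 5·2.

12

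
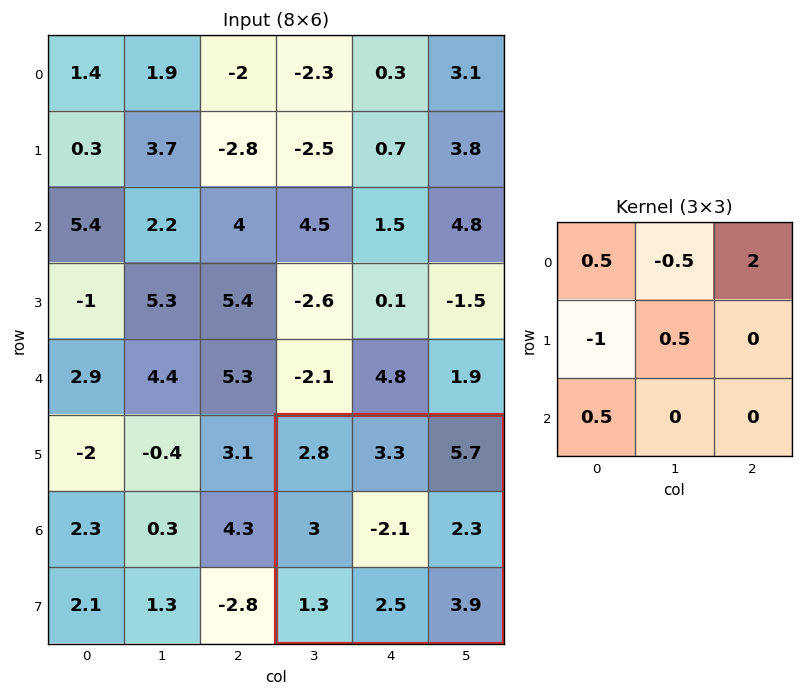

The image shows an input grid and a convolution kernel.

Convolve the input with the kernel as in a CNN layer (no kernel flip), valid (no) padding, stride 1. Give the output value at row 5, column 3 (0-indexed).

The receptive field on the input at this output position is [2.8 3.3 5.7 / 3 -2.1 2.3 / 1.3 2.5 3.9]. Elementwise product with the kernel and sum: 2.8·0.5 + 3.3·-0.5 + 5.7·2 + 3·-1 + -2.1·0.5 + 1.3·0.5.

7.75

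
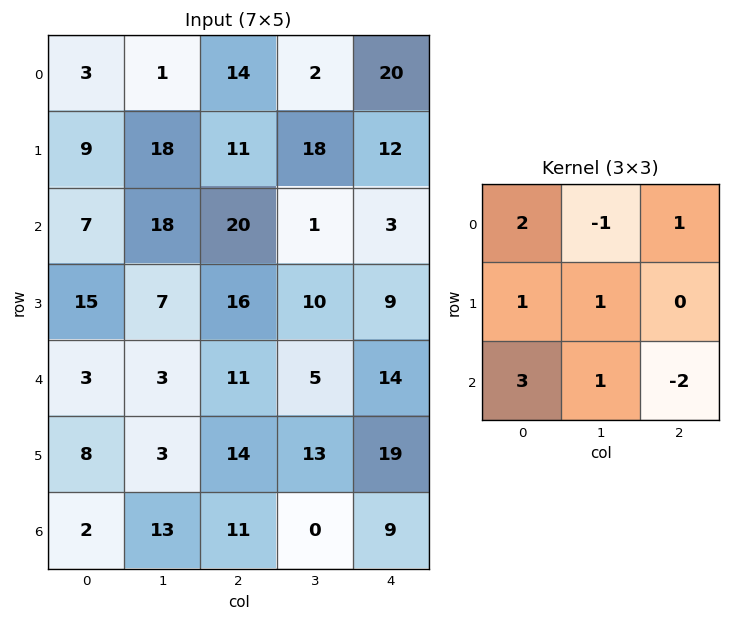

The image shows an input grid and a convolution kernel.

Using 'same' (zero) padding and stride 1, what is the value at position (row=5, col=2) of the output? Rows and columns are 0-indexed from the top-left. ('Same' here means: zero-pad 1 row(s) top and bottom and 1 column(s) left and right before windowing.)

The receptive field on the zero-padded input at this output position is [3 11 5 / 3 14 13 / 13 11 0]. Elementwise product with the kernel and sum: 3·2 + 11·-1 + 5·1 + 3·1 + 14·1 + 13·3 + 11·1 + 0·-2.

67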